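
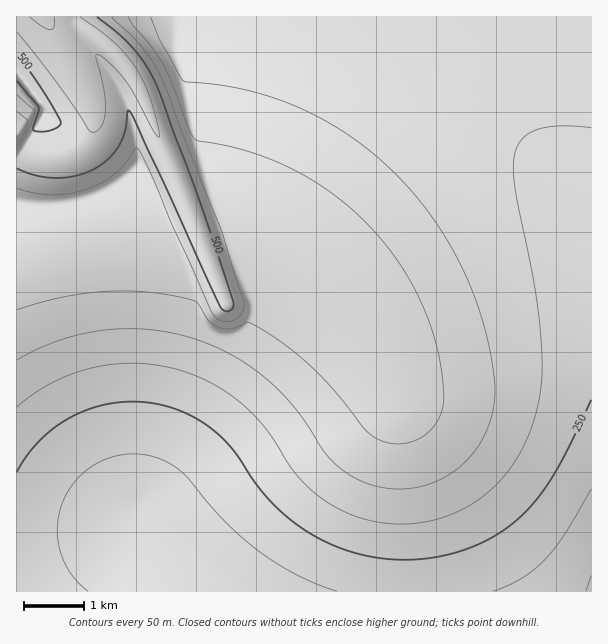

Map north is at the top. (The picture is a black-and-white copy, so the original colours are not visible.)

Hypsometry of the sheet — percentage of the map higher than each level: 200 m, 92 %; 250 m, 81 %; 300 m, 68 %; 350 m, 42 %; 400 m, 27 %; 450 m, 9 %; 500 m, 7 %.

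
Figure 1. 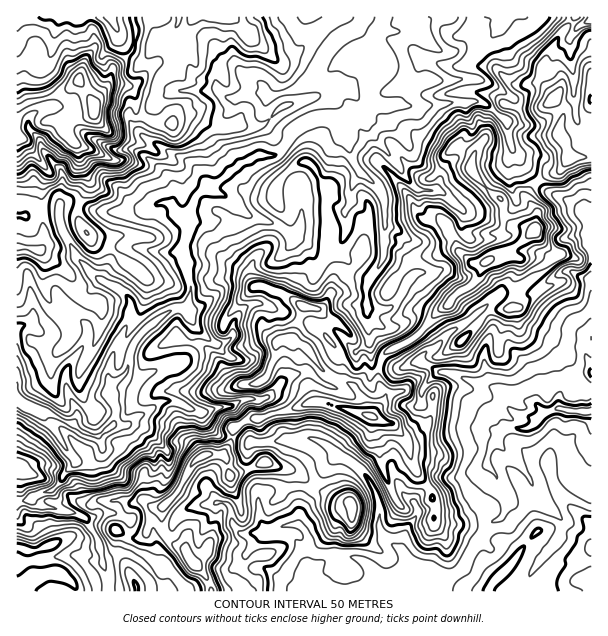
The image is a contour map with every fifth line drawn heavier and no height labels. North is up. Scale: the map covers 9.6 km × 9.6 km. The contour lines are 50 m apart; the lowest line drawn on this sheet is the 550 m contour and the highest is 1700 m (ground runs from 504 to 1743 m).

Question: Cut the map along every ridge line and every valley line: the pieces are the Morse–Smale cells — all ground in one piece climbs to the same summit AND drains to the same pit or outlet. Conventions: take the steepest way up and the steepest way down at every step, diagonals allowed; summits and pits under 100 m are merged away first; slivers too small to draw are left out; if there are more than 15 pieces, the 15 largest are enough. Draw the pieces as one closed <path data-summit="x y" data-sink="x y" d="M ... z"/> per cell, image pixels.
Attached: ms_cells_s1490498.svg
<path data-summit="95 110" data-sink="17 401" d="M383 16l-249 0 2 20-3 14-19 18-6 18-13 17-17-23-6 6-16 10-26 6-14 6 0 291 7 5 23 10 2 6 13 21 16 21 12 0 7-4 6-5 0-10-4-6 16-12 2-11-1-9-7-10 0-5 5-8 13-8 2-6 2-15 8-15 30-26 6-4 12 2 2-4 4-18-10-42 5-9 0-18 7-21 15-12 13-6 17-16 18-8 21-2 11-14 1-6 21-14 30 0 9-8 15 2 5-9 2-18 18-18 0-9-14-21 0-6 8-13z"/><path data-summit="534 231" data-sink="17 401" d="M477 79l-49 1-12 5-20 19-25 0-6 10-15-2-9 8-30 0-21 14-1 6-11 14-21 2-18 8-21 18-10 4 4 6 7 1 17 11 10 10 27 9 11 6 9 9 10 3 15 15 8 0 12-9 12 19 20 13-3 6 3 69 2 6 6 6 2-1 2-8 7-7 27-13 25-29 5-1 15-17 7-2 10-10 7-16 25-12 25-20 1-18-7-9-1-9 10-12-26-32-4-15-2-15 6-9 2-12-16-11z"/><path data-summit="371 416" data-sink="17 401" d="M209 188l-8 4-7 6-6 15 0 18-6 15 10 42-5 23 7 15-6 27-8 9-18 5-22 11-15-4-12 8-5 8 0 5 4 4 4 11-2 13 2 3 10 0 11-10 25-14 14 0 24 10 5 10 13 12 12 4 2-1 2-9 14-8 15-2 9-4 12-2 30-10 13 1 45 13 10-12 3-11-7-15 1-12-7-6-2-6 0-33-3-6 0-30 3-6-14-8-18-24-12 9-8 0-15-15-10-3-14-12-33-12-21-18z"/><path data-summit="534 231" data-sink="584 411" d="M539 182l-5 2-6 10 0 6 8 12-1 18-25 20-25 12-7 16-10 10-7 2-15 17-5 1-25 29-27 13-9 10 1 6 12 2 8 0 18-7 21 11-18 17-1 13 7 6 24 1 21 5 12 6 13 13 12-6 17 1 6-2 10-12 12-5 27 3 10-2 0-189-8-11-21-12-14-5z"/><path data-summit="534 231" data-sink="584 411" d="M309 438l-24 1-10 3-24 0-4 7 1 18 11 27 1 27 5 9 3 1-21 21 0 9 5 5 14 2 19 15 17 9 136 0 4-11 13-7 9-10 10-18 7-7 7-14 16-10 4-12-2-8 10-2 16-10-9-15-26-28-7 9-4 17-22 10-23 2-13 9-13 13 3 13-12 17-4 21 6 12 6 7 17 4-20 0-16 8-9 1-5-1-16-20-9-4-21 0-26 12-2-6 1-27-10-13 3-18 25-39 12-12-11-10z"/><path data-summit="591 578" data-sink="584 411" d="M564 409l-9 0-12 5-10 12-6 2-17-1-11 7 0 10 24 24 9 15-16 10-10 2 2 8-4 12-16 10-7 14-7 7-10 18-9 10-13 7-3 6 1 5 152-1 0-180-10 1z"/><path data-summit="371 416" data-sink="584 411" d="M419 361l-18 7-22-2-1 12 7 15 0 5-13 18-45-13-13-1-30 10-12 2-9 4-15 2-14 8-2 9 14 5 29 0 10-3 24-1 18 7 8 7 24 16 9 11 11 24 1 28 7 10 14 9 5-20 12-17-3-7 0-6 3-5 23-17 23-2 22-10 4-17 9-14-14-15-12-6-48-8-4-4 1-13 13-15 5-2z"/><path data-summit="203 456" data-sink="17 401" d="M176 402l-14 0-25 14-11 10-12-2-4 3-12 10 4 6 0 10-6 5-7 4-14 0-22 28-20 6-1 2 10 8 32 6 12 6 4 0 12-6 12 0 14 6 2 3 0 9-10 22 9 2 9 5 8 7 4 0 7-8 1-16 8-6-4-8 1-22 13-12 14-27 10-10 7-3 15 0 10-16-14-4-13-12-5-10z"/><path data-summit="591 99" data-sink="17 401" d="M560 16l-54 0-13 20-14 14-18-1-6 3-12 0-11-6-15-14-39-2-2 9 14 21 0 9-18 18-2 17 13 2 13-2 20-19 12-5 55 0 31 19 0 8-8 15 6 28 8 11 17 20 12-7 6 0 7-6 6-9-3-15-6-9 5-24-20-28-3-12 12-26 18-22z"/><path data-summit="95 110" data-sink="111 17" d="M132 16l-115 0-1 91 4 1 10-6 26-6 12-6 10-10 17 23 13-17 6-18 19-18 3-21z"/><path data-summit="351 504" data-sink="584 411" d="M341 456l-3 0-12 11-25 39-3 18 10 13 0 32 3 1 24-12 21 0 9 4 13 16 8 5 9-1 16-8 20 0-17-4-6-7-4-9-18-14-7-13 0-24-6-17-14-18z"/><path data-summit="36 578" data-sink="17 401" d="M32 498l-16 5 0 88 92 1 1-13-6-13-5-26-12-21-12-7-32-6z"/><path data-summit="192 563" data-sink="584 411" d="M222 502l-25 3-14 6-8 8-3 11-6 6 8 8 12 5 4 11 15 15 6 12 0 4 89 1-34-24-14-2-5-5 0-9 18-19-26-1-7-10-3-16z"/><path data-summit="203 456" data-sink="584 411" d="M234 438l-4 2-1 6-7 8-19 2-13 11-14 27-13 12-1 22 3 7 7-5 3-11 8-8 14-6 12 0 9-3 11 4 3 16 7 10 22 2 7-3-3-1-5-9-1-27-12-33 0-12 3-6z"/><path data-summit="591 99" data-sink="591 20" d="M591 20l-12 6-7-4-19 23-12 26 3 12 20 28-5 24 6 9 4 14 23-2z"/>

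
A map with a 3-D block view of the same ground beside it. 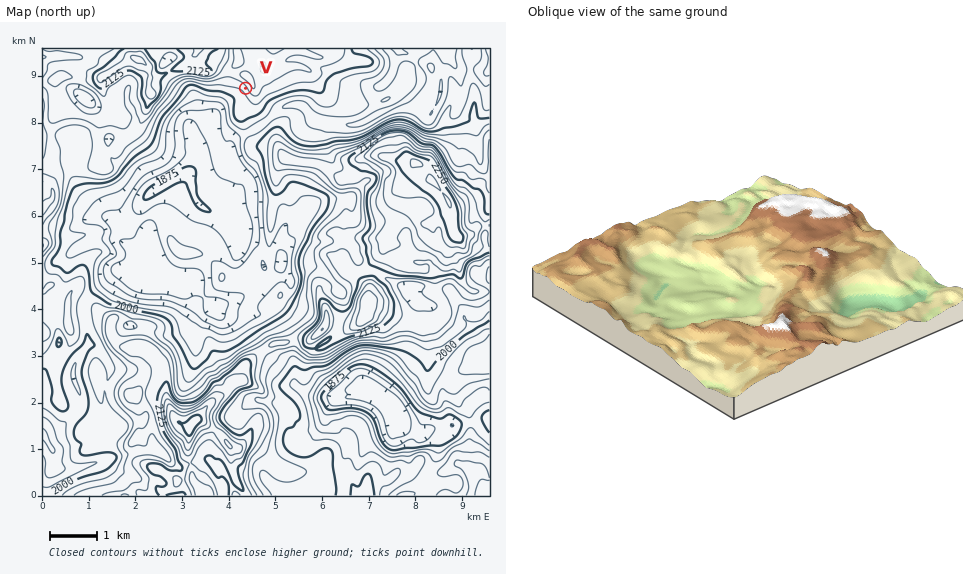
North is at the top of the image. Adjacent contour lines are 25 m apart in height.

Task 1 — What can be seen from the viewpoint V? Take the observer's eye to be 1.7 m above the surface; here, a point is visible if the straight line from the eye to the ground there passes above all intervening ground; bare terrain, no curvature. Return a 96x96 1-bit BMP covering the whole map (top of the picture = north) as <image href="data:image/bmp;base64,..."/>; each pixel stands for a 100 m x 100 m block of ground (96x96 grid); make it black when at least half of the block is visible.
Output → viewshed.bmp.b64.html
<image width="96" height="96" href="data:image/bmp;base64,Qk2+BAAAAAAAAD4AAAAoAAAAYAAAAGAAAAABAAEAAAAAAIAEAAATCwAAEwsAAAIAAAAAAAAA////AAAAAAAAAAAAAAAAAAAAAAAAAAAAAAAAAAAAAAAAAAAAAAAAAAAAAAAAAAAAAAAAAAAAAAAAAAAAAAAAAAAAAAAAAAAAAAAAAAAAAAAAAAAAAAAAAAAAAAAAAAAAAAAAAAAAAAAAAAAAAAAAAAAAAAAAAAAAAAAAAAAAAAAAAAAAAAAAAAAAAAAAAAAAAQAAAAAAAAAAAAAAAQAAAAAAAAAAAAAAAAAAAAAAAAAAAAAAAAAAAAAAAAAAAAADAAAAAAAAAAAAAAAP4AAAAAAAAAAAAAAP4AAAAAAAAAAAAAAf4AAAAAAAAAAAAAAf8AAAAAAAAAAAAAA/+AAAAAAAAAAAAAB//gAAAAAAAAAAAAB//wAAAAAAAAAAAAB//wAAAAAAAAAAAAB///AAAAAAAAAAAAB///gAAAAAAAAAAAB//+AAAAAAAAAAAAB//+AAAAAAAAAAAAB///gAAAAAAAAAAAD///wAAAAAAAAAAAD///4AAAAAAAAAAAH///8AAAAAAAAAAP/////AAAAAAAAAAf//////wAAAAAABAf//////4AAAAACDAfx/////8IAAAACHA4H/+f//+OAAAAAHA4//8H//+PAAAAAHA///4H//+fgAAAAHD///4Dw///wAAAAHH///4D8P/xgAAAAHP///4B+PfhgAAAAH///74A/v/AwAAAAD//4AAAf/8A4AAAAf//gAAAf58AYAAAB///gAAP/g+AIAAAD///gAA//A8AAAAAD///wAD/+AQAAAAAD///wAD/8AAAAAAAD/+DwAD/8AAAAAAAD/8HwAH/8AAAAAAAD///wB//8AAAEAAAD///wH//8AAAMAAAD///wP//8AAAMAAAD//9wf/+cAAAAAAAD///w//+EAAAAAAAD///w//+EAAAAAAAD///w//+GAAAAAAAD//3w//+GAAAAAAAD//H5/8GGAAAAAAAD/+H//4CHAAAAAAAD5+P//wAGAAAAAAADwOP//wACAAAAAAAAwDP//wACAAAAAAAAwA///wAAAAAAAAAAwAf//wAAAAAAAAABwAPz/wAAAAAAAAADwAfw/wAAAAAAAAADgAf4fwAHAAAAAAAAAA/8fwAHAAAAAAAAAB/D/wAHAAAAAAAAAD/B/wAHAAAAAAAAAAPj/wAH+AAAAAAAAAP//wAH8AAAAAAAAAP//wB/4AAAAAAAAAH//4B/wAAAAAAAAAD//8A/gAAAAAAAAAB//8AOAAAAAAAAAAA//8AAAAAAAAAAAAAf/8AAAAAAAAAAAAAP/8AAAAAAAAAAAAAP/8DAAAAAAAAAAAAP/4HgAAAAAAAAAAAH/4HgAAAAAAAAAAAH/4PgAAAAAAAAAAAH/mPAAAAAAAAAAAAH/DfgAAAAAAAAAAAH+H/gAAAAAAAAAAAH+H/AAAAAAAAAAAAH+P/AAAAAAAAAAAAG+PwAAAAAAAAAAAAEADgAAAAAAAAAAAAIABgAAAAAAAAAAAAAABgAAAAAAAAAAAAAAIgAAAAAAAAAAAAAAPgAAAAAAAAA="/>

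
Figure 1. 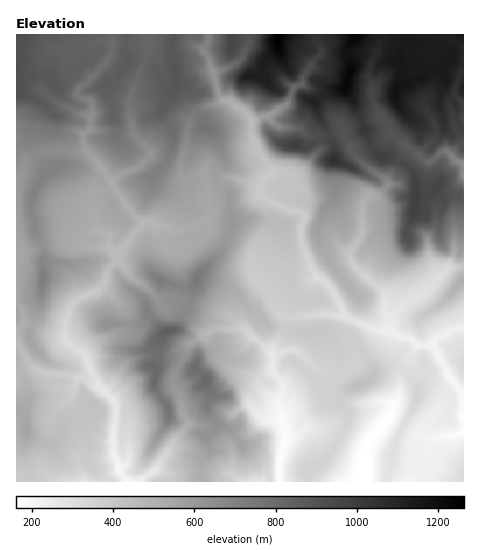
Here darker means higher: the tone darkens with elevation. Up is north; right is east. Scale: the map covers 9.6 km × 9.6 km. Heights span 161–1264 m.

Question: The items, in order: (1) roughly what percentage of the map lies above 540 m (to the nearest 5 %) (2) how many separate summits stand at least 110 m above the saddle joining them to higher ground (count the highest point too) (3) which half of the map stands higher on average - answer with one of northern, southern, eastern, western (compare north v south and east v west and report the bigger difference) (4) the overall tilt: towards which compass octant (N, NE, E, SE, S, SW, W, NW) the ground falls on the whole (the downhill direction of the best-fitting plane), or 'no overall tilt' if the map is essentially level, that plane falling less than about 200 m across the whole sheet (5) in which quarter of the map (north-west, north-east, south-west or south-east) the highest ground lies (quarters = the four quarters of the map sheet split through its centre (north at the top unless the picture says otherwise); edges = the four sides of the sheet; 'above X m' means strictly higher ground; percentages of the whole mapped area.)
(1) About 50 % of the map lies above 540 m.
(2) There are 5 summits with 110 m or more of prominence.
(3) The northern half stands higher on average than the southern half.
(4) Overall the map slopes down towards the south.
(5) The highest ground is in the north-east quarter.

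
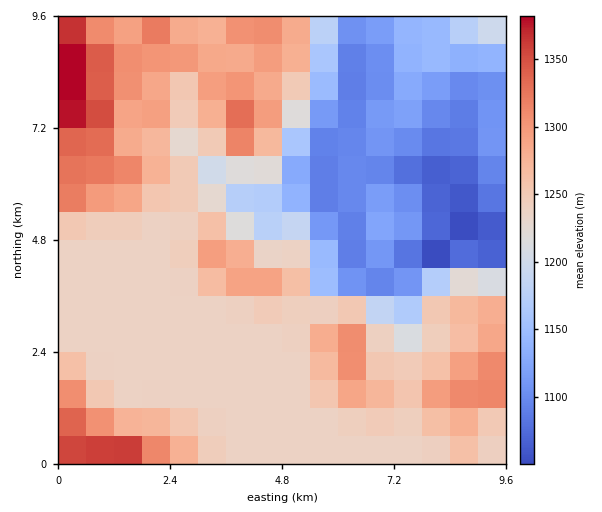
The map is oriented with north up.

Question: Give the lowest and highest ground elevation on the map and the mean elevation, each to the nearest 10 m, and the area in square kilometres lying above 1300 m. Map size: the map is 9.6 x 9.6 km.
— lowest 1040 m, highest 1390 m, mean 1220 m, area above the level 13.4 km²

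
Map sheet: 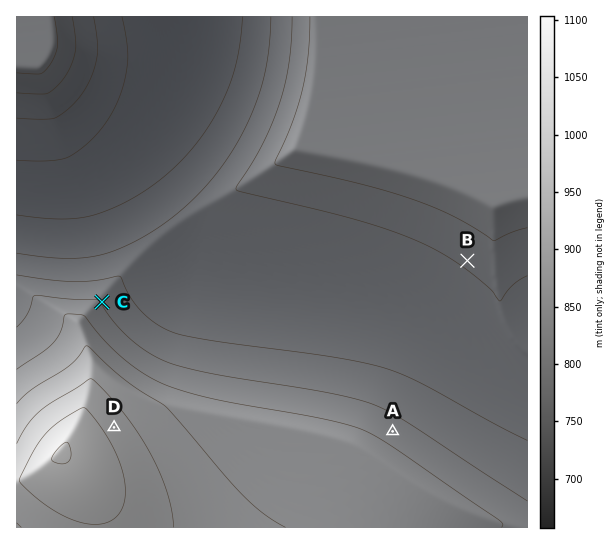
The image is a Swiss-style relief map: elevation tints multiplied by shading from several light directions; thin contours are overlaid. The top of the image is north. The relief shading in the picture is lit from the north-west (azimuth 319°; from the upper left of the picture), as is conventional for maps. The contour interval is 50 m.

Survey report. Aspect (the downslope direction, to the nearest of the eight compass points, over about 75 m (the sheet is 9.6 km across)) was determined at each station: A NE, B SW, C NE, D NE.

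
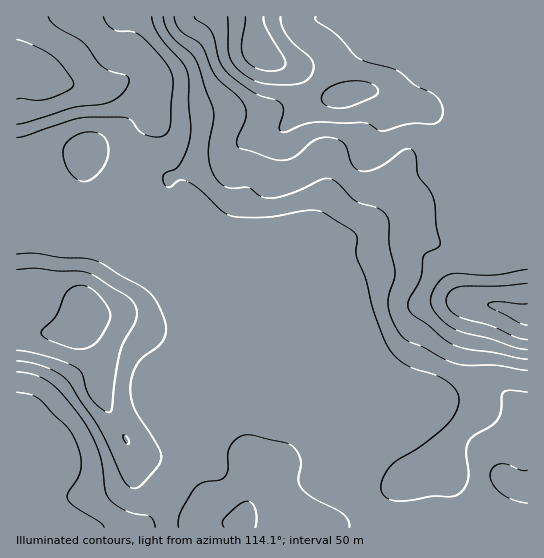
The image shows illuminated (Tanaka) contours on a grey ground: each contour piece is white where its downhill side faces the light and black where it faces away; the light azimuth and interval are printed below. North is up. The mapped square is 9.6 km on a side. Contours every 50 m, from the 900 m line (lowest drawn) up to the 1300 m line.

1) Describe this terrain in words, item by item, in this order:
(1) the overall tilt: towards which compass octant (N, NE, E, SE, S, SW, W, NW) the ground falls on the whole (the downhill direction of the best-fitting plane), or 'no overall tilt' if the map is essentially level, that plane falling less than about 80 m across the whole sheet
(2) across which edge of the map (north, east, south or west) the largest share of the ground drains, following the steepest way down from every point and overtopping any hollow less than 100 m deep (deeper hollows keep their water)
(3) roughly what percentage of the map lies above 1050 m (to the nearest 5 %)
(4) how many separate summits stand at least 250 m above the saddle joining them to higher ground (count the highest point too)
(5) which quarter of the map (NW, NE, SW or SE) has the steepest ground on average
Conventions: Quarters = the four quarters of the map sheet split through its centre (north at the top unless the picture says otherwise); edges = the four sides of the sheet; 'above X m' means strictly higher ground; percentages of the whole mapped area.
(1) On the whole the ground falls towards the south-west.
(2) Drainage is mainly to the west: more ground falls towards that edge than towards any other.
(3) Ground above 1050 m makes up about 50 % of the sheet.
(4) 1 summit rises at least 250 m above its surroundings.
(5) The steepest ground, on average, is in the north-west quarter.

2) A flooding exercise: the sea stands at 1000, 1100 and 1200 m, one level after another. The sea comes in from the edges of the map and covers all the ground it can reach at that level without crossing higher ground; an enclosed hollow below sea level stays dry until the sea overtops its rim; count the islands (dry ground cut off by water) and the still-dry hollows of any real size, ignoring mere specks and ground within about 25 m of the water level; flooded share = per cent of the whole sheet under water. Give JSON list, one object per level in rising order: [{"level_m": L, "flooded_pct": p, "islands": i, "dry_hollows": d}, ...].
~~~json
[{"level_m": 1000, "flooded_pct": 10, "islands": 0, "dry_hollows": 0}, {"level_m": 1100, "flooded_pct": 65, "islands": 0, "dry_hollows": 0}, {"level_m": 1200, "flooded_pct": 92, "islands": 0, "dry_hollows": 0}]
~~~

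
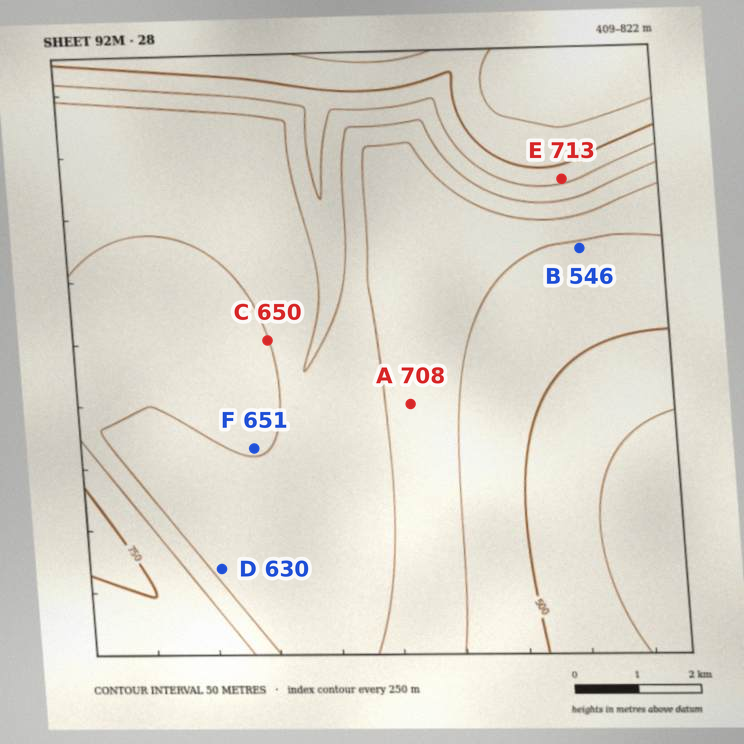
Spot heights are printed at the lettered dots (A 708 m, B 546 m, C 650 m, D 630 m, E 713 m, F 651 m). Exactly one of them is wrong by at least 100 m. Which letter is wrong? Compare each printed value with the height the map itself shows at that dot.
A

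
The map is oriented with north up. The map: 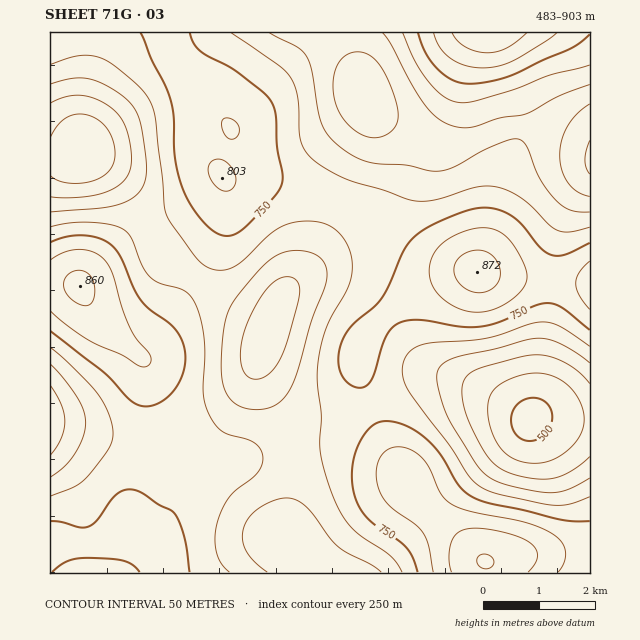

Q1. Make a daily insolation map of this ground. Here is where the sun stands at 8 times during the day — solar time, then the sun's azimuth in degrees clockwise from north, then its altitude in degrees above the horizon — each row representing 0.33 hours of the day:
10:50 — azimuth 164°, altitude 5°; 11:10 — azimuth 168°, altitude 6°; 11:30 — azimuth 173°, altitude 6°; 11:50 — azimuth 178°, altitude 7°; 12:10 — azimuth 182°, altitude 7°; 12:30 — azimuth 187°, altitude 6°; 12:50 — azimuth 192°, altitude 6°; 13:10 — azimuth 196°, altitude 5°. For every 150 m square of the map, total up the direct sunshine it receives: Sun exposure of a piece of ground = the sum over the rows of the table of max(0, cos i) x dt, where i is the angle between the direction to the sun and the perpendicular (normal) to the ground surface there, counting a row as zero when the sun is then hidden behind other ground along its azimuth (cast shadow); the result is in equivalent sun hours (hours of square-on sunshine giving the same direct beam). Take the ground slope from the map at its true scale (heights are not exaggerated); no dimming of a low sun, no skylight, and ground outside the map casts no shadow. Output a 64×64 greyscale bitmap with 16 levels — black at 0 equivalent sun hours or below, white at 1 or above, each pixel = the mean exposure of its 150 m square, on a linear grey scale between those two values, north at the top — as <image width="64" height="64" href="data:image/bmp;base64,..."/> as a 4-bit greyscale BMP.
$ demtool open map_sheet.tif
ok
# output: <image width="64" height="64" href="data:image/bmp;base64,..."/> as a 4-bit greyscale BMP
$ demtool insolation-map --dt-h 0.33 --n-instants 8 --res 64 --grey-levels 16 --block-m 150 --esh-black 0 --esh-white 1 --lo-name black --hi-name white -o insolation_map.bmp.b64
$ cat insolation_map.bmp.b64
<image width="64" height="64" href="data:image/bmp;base64,Qk12CAAAAAAAAHYAAAAoAAAAQAAAAEAAAAABAAQAAAAAAAAIAAATCwAAEwsAABAAAAAAAAAAAAAAABEREQAiIiIAMzMzAERERABVVVUAZmZmAHd3dwCIiIgAmZmZAKqqqgC7u7sAzMzMAN3d3QDu7u4A////AGZmZmZmVVREQzIhERERIjRVZ3iIh3ZlVmZmZmZ3d3ZmVmZmZmZVVEREMyIRESIzRFZniJmIdlVURERERFVVVVVVVVVVVVVERERDMyIiMzRFVniJmZh3ZUMzIiIjMzNERURERFVVVEMzRERDMzRERVVmeJmqmYdlQyEQABERESI0MzNERFVEMzNEREREVVVVVmd4mZmZh2UyEAAAAAAAASMjMzNEREQzNERVVVVmZmZmZ3iJmYh3ZDEAAAAAAAAAERIiMzREQzNERVVmZmdmZmZnd4iIh3ZUIQAAAAAAAAAAARIjMzMzNERFVWZ3d3d2ZmZ3d3d2ZUMhAAAAAAAAAAAAESIzMzM0RERVZnd3d3ZmZmZmZmZVQyEAAAAAAAAAAAABIiIjMzNEREVWd3d3ZmZmVVVVVVVDIQAAAAAAAAAAAAESIiIjMzMzRFZnd3ZmZmVVVVVVVEMhAAAAAAAAAAAAASIiIiMzMzM0RWZmZmZlVUREREREMiEAAAAAAAAAAAARIiIiIzMzMzREVVVVVVVURDM0QzMhEAAAAAAAAAAAABEiIiMzMzMzM0REREVVVVRDMzIiIREAAAAAAAAAAAABEiIjMzRERERDMzMzRERURDMyIREAAAAAAAAAAAAAABEiIzNEREREREMyIiIzREREMyIRAAAAAAAAAAAAAAAAIjMzRFVVVUREMyIREiNERERDMhAAAAAAAAAAAAAAAAEzRERFVmZlVEQzIRERIzNEREQyIQAAAAAAAAAAAAAAEkVVVVZmZmZVRDIhAAEiM0RFVEMiEAABERAAAAAAAAEjZmZmZnd3dmVEMiEAARIzRFVVVEMhERIREQAAAAAAEjV3d3d3d3d3ZVQyIRABEiNEVmZlRDIiIiIREAAAAAEkVoiIiHd3d3dmVEMiERESI0RWZmZUMyIiIjIhEQARNEVniIiIiHd3d2ZVRDIhERIjNFZmZlRDMyM0REQzRFVVZ3iZmZmId2ZmZlVEQyIREiM0VWZmVURDRFVmd3d3d3iImaqZmYh2ZVVVVUREMyIiIjNEVVVVVVVVZ4maqpmZmZqqqqqZiHVUREREREREMyIiMzRERVVmZniJq7u7u6qqq7q6qpmHZUMzMzREVVRDMiIzMzNEVWd4iaq8zMy7u6q7u7qqmHZUMiIiM0RVVUQzMiIiIzRFZ4iaq8zd3Mu7uqu7qqmHZUMiESIjRFVVVEMyIiIiI0VniJmrvMzMzLu6qqqpmHZUMiERIiM0VmZVQzIiIiIjNFZ4iZq7zMzMu6qqqpiHdlQyERESI0RWZmVEMyIhESI0VWd4maq7u7u6qpmZiHdlQzIRERIjRVZ3ZlQzIiERIjNFVneJmqqqqqqZmIh2ZlVDIhEREiNFZ3d2ZUMyIiIiM0RVZ4iZmZmZmIh3d1VVRDMiERESNFVneHd2VDMiIiMzNEVmd4iIh3d3ZmZVMzMzMiIRESI0VneIiIdmVDMzMzM0RFZmZmZmVVVUREQiIiIiIhESI0VmeIiIiIdlREREQzNERFVVREREMzMiIgAAABESIiM0Vmd4iImZiHZlVEREMzMzMzMzMzIiIREAAAAAABIjNEVWd3iIiZmYh3ZVVERDMyIhERESIiEQAAAAAAAAEjRVVmZ3d4iIiZiId2ZVREMyIRAAABERERAAAAAAAAASNFZmZ3d3d4iIiIh3ZlVEQyIRAAAAABEREAAAAAAAABI0VmZ3d3d3eIiId3dmVUQzIRAAAAAAAREQAAAAAAAAATRVZnd3d3d3h3d3dmVUQzIhAAAAAAAAEREAAAAAAAABI0Vmd3d3d3d3d2ZmVUMzIhEAAAAAAAABEQAAAAAAAAASNFZ3d2Znd3d2ZlVEMiIhEQAAAAAAAAERAAAAAAAAABI0VmdmZmZmdmZVRDMhERERAAAAAAAAEREAAAAAAAAAEjRWZmVVVVZlVUQzIhEAEREAAAAAAAEREQAAAAAAAAETRVZmVUREVVREMyIRAAABERAAAAAAESIiEAAAAAAAASRVVVVERERERDMiIRAAAAERERAAAAESIzIhARAAAAASNVVVVEREREQzMiIRAAAAAREREQAAESIzMyISEAAAACNFVVRERERERDMyIREAAAABEiIiERERIzMzMzMhAAACNFVVRERERFREQzMiEQAAABEiMzMyIiIjM0RFVDIAACNFVVREREREREREQzIhEAABEiNEREREMzM0RVZmQxACRGZlVEREREREREREMyERERIjNEVmZmVEM0RVZmZVVFVnd2ZVRERERDMzRERDIhERIzRFZniId2ZVVVZnd4iJmIiIdmVVREQzIiM0REMiIiIzRVZ4iZmYh3ZmZneImaqqqZiHZlVEQzIiIjNEMzMzM0RVZ3iZmaqZiHd3eImqqqqqmYd2VUQzIiEiIzMzMzNEVVZniJmaqrqpiIiImaqqqqmZh3ZUQyIiESIiIzNERVVVZniJmaq7u7qpmJmaqqqpmYiHZlQyIiIiIhIiM0VVZmZneImZqrvMy6qZmaqZmZmId3ZlQzIhESIRERIzRWZmZneImZmqu8zLu6qpmZmZiId2ZlVDMhEREREREiNFZnd3d4iJmaq7zMu7uqmZiIiId2ZVVEMyIREREAARI0Vnd3d3eIiJmqu7u7uqqYh3eId2ZVVURDMiERAAABEjRWd3d3d3d4iZmZmZqqqYh3d3d3ZlVVREMyIREAAAEjRVZ3eId3ZmZ3iIiIiJmYd3"/>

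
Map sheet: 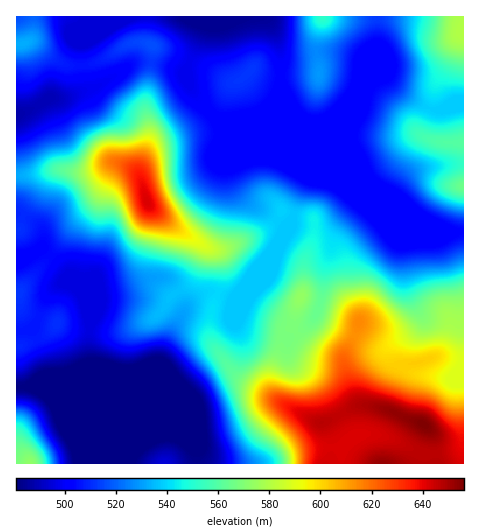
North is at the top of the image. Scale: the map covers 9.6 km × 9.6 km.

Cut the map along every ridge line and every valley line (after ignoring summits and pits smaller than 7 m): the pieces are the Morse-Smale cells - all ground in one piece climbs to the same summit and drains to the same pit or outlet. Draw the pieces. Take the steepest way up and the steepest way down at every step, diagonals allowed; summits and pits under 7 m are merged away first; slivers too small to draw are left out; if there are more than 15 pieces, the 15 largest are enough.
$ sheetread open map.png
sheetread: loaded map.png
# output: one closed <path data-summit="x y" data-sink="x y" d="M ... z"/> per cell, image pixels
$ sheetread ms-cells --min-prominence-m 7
<path data-summit="423 424" data-sink="17 386" d="M283 211l-7 9 8 6 3-1-7 14-48 59-14-6-10-1-12 6-13 15-2-12-12-19-5-4-10 0-31 12-22 3-11 27-2 25 3 18-27 13-30 11 22 1 7 2 108 45 12 7 14 11 0 12 266 0 1-103-30-4-10 4-18 3-4 2-4 6-10 28 0 9-28-5-8-12-9-31-8-5-26-10-11-10-4-8 2-20 7-16 1-29 10-26 1-16z"/><path data-summit="423 424" data-sink="197 17" d="M221 123l2 13-3 10 8 18 5 18 8 13 7 7 28 17 7-8 32 10-1 16-10 26-1 29-7 16-2 20 4 8 11 10 26 10 8 5 9 31 8 12 28 5 0-9 10-28 4-6 4-2 18-3 10-4 30 3-1-128-16-1-195-81-9-4z"/><path data-summit="147 202" data-sink="17 386" d="M113 162l-23 9-40-1-10 4-24 2 0 38 12 4 14 11 2 9-2 11 22 18 8 18 10 9 5 10 3 14 11-26 22-3 31-12 10 0 5 4 14 24 0 7 13-15 12-6 10 1 14 6 40-47 14-23-9-8-13 11-34 16-8 2-13-1-29-17-28-23-5-7-9-27-12-9z"/><path data-summit="147 202" data-sink="197 17" d="M155 63l-4 0-5 36 3 40-9 28 0 9 9 30 31 25 34 18 16-2 41-21 5-6-28-18-13-15-7-23-8-18 3-10-2-10-28-34-4-9-1-14-8 2z"/><path data-summit="463 143" data-sink="197 17" d="M388 77l-11 1-21 9-9 12-17 17-10 5-12 0-11-5-58 0-20 4 173 73 4 0 7-12 15-11 13-4 32-2 1-20-26-2-15-6-2-7 8-20-26-16z"/><path data-summit="147 202" data-sink="17 115" d="M147 62l-15 2-38 24-27 10-18 0-22 14-10 2-1 61 17 0 17-5 32 2 13-2 18-8 20 7 6 7 1-9 9-28-3-40 5-36z"/><path data-summit="322 17" data-sink="197 17" d="M377 16l-112 0 10 16 5 14 1 42-7 11-11 11-15 6 49 0 11 5 12 0 10-5 17-17 19-26 12-28z"/><path data-summit="19 293" data-sink="17 386" d="M41 248l-25 12 1 127 28-3 46-22-3-18 3-21-4-19-5-10-10-9-8-18z"/><path data-summit="251 70" data-sink="197 17" d="M264 16l-64 1 4 12-16 37 1 17 13 21 15 16 31-4 11-3 15-14 7-11-1-42-10-24z"/><path data-summit="165 463" data-sink="17 386" d="M56 387l-21 1 14 9 17 26 11 25 3 16 117-1 0-11-17-14z"/><path data-summit="463 33" data-sink="197 17" d="M463 16l-85 0 0 29-13 30-9 12 21-9 11-1 15 16 27 15 6-25 12-19 9-23 7-7z"/><path data-summit="463 186" data-sink="197 17" d="M222 122l-2 1 23 23 9 4 195 81 17 0-1-67-32 2-13 4-15 11-7 12-4 0z"/><path data-summit="423 424" data-sink="197 17" d="M200 16l-115 0-4 8 0 40 15-1 34-20 13-1 8 2 3 4-2 15 33 8 19-42z"/><path data-summit="31 463" data-sink="17 386" d="M31 386l-15 2 0 75 62 1-1-16-11-25-17-26z"/><path data-summit="22 43" data-sink="17 115" d="M33 42l-17 3 1 69 10-2 22-14 18 0 15-10-1-23-6 1-12-2z"/>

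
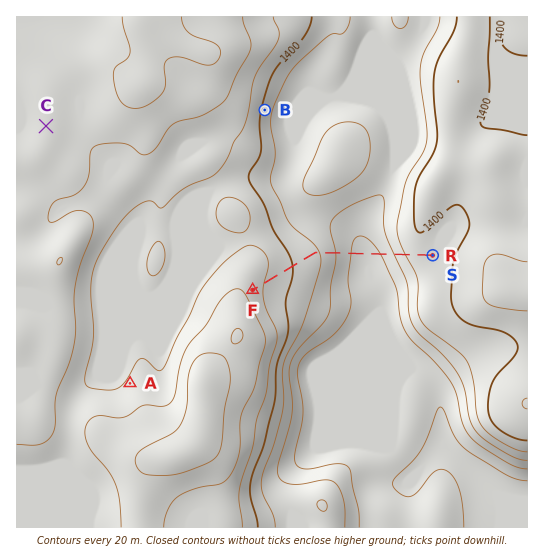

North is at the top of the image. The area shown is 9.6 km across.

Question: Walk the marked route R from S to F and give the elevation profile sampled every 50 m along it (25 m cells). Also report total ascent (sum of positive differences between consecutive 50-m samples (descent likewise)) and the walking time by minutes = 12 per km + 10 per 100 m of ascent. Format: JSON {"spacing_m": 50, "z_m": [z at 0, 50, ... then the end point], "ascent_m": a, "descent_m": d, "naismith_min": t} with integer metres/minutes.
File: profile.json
{"spacing_m": 50, "z_m": [1395, 1395, 1395, 1395, 1394, 1394, 1392, 1390, 1388, 1385, 1381, 1377, 1372, 1367, 1362, 1357, 1353, 1349, 1345, 1342, 1339, 1337, 1335, 1334, 1333, 1333, 1333, 1334, 1335, 1336, 1338, 1341, 1344, 1347, 1351, 1355, 1359, 1362, 1366, 1370, 1373, 1376, 1379, 1381, 1383, 1385, 1387, 1389, 1391, 1392, 1394, 1395, 1397, 1399, 1400, 1402, 1403, 1405, 1407, 1408, 1410, 1411, 1413, 1414, 1416, 1417, 1419, 1421, 1423, 1426, 1428, 1431, 1432], "ascent_m": 99, "descent_m": 62, "naismith_min": 53}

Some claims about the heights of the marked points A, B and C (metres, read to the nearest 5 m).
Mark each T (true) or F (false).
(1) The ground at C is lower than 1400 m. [F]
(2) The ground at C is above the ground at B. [T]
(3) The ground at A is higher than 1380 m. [T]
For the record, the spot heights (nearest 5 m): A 1425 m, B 1395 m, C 1450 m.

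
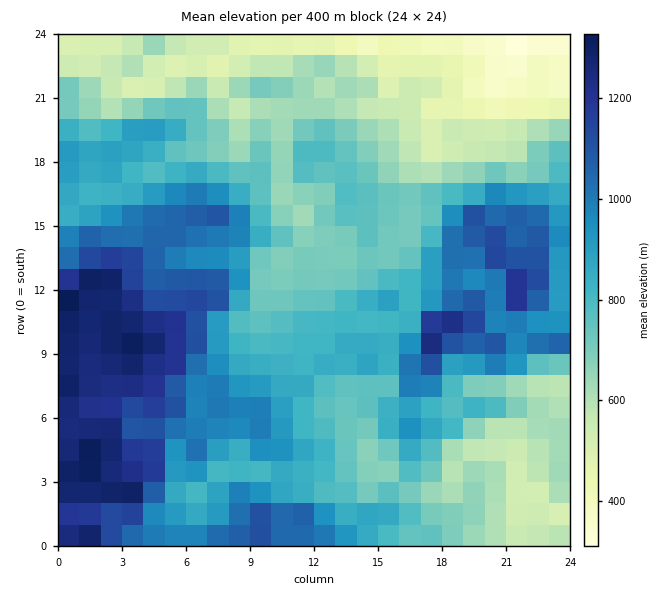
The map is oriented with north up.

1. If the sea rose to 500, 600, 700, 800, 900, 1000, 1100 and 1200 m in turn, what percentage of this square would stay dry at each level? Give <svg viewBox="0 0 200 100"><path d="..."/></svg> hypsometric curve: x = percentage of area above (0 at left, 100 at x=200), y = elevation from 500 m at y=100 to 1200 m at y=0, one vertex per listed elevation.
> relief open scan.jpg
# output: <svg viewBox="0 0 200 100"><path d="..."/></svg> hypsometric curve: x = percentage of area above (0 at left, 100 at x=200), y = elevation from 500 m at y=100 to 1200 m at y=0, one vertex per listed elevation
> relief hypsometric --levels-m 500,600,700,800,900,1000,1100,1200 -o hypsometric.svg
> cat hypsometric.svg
<svg viewBox="0 0 200 100"><path d="M184 100l-21-14-26-15-34-14-31-14-22-14-20-15-11-14"/></svg>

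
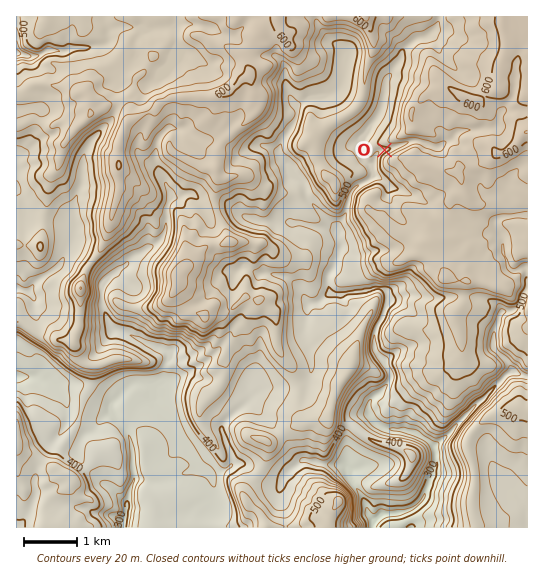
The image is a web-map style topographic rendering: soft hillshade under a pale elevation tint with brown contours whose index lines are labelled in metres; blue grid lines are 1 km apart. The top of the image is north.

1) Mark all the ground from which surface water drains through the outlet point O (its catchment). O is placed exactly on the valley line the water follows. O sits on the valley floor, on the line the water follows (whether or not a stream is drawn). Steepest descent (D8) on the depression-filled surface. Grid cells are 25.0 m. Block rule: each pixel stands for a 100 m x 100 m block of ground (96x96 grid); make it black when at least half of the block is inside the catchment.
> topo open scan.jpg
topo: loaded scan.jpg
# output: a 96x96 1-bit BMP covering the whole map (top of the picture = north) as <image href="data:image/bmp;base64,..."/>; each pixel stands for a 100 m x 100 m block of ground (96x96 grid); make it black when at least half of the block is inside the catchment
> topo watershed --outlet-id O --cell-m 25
<image width="96" height="96" href="data:image/bmp;base64,Qk2+BAAAAAAAAD4AAAAoAAAAYAAAAGAAAAABAAEAAAAAAIAEAAATCwAAEwsAAAIAAAAAAAAA////AAAAAAAAAAAAAAAAAAAAAAAAAAAAAAAAAAAAAAAAAAAAAAAAAAAAAAAAAAAAAAAAAAAAAAAAAAAAAAAAAAAAAAAAAAAAAAAAAAAAAAAAAAAAAAAAAAAAAAAAAAAAAAAAAAAAAAAAAAAAAAAAAAAAAAAAAAAAAAAAAAAAAAAAAAAAAAAAAAAAAAAAAAAAAAAAAAAAAAAAAAAAAAAAAAAAAAAAAAAAAAAAAAAAAAAAAAAAAAAAAAAAAAAAAAAAAAAAAAAAAAAAAAAAAAAAAAAAAAAAAAAAAAAAAAAAAAAAAAAAAAAAAAAAAAAAAAAAAAAAAAAAAAAAAAAAAAAAAAAAAAAAAAAAAAAAAAAAAAAAAAAAAAAAAAAAAAAAAAAAAAAAAAAAAAAAAAAAAAAAAAAAAAAAAAAAAAAAAAAAAAAAAAAAAAAAAAAAAAAAAAAAAAAAAAAAAAAAAAAAAAAAAAAAAAAAAAAAAAAAAAAAAAAAAAAAAAAAAAAAAAAAAAAAAAAAAAAAAAAAAAAAAAAAAAAAAAAAAAAAAAAAAAAAAAAAAAAAAAAAAAAAAAAAAAAAAAAAAAAAAAAAAAAAAAAAAAAAAAAAAAAAAAAAAAAAAAAAAAAAAAAAAAAAAAAAAAAAAAAAAAAAAAAAAAAAAAAAAAAAAAAAAAAAAAAAAAAAAAAAAAAAAAAAAAAAAAAAAAAAAAAAAAAAAAAAAAAAAAAAAAAAAAAAAAAAAAAAAAAAAAAAAAAAAAAAAAAAAAAAAAAAAAAAAAAAAAAAAAAAAAAAAAAAAAAAAAAAAAAAAAAAAAAAAAAAAAAAAAAAAAAAAAAAAAAAAAAAAAAAAAAAAAAAAAAAAAAAAAAAAAAAAAAAAAAAAAAAAAAAAAAAAAAAAAAAAAAAAAAAAAAAAAAAAAAAAAAAAAAAAAAAAAAAAAAAAAAAAAAAAAAAAAAAAAAAAAAAAAAAAAAAAAAAAAAAAAAAAAAAAAAAAAAAAAAAAAAAAAAAAAAAAAAAAAAAAAAAAAAAAAAAAAAAAAAAAAAAAAAAAAAAAAAAAAAAAAAAAAAAAAAAAAAAAAAAAAAAAAAAAAAAAAAAAAAD4AAAAAAAAAAAAAAP/wAAAAAAAAAAAAP//4AAAAAAAAAAAAf///AAAAAAAAAAAAf///gAAAAAAAAAAAP///wAAAAAAAAAAAD///4AAAAAAAAAAAA///8AAAAAAAAAAAA///8AAAAAAAAAAAA///8AAAAAAAAAAAA///8AAAAAAAAAAAA///8AAAAAAAAAAAAf//8AAAAAAAAAAAAP+f8AAAAAAAAAAAAH4H8AAAAAAAAAAAAAgD8AAAAAAAAAAAAAAD8AAAAAAAAAAAAAAD8AAAAAAAAAAAAAAB8AAAAAAAAAAAAAAB8AAAAAAAAAAAAAAB8AAAAAAAAAAAAAAB8AAAAAAAAAAAAAAA8AAAAAAAAAAAAAAA8AAAAAAAAAAAAAAA8AAAAAAAAAAAAAAA8AAAAAAAAAAAAAAA8AAAAAAAAAAAAAAB8AAAAAAAAAAAAAAB8="/>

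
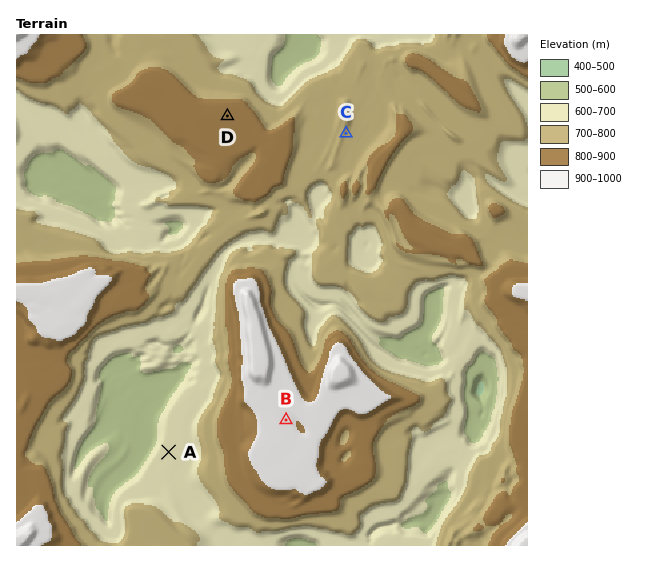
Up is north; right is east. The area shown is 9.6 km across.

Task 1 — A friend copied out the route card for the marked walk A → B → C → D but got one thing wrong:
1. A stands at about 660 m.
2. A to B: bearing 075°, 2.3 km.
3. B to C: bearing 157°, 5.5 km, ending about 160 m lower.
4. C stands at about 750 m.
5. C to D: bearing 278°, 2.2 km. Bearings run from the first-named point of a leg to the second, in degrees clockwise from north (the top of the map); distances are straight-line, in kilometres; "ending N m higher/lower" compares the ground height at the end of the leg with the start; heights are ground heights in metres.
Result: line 3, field bearing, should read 12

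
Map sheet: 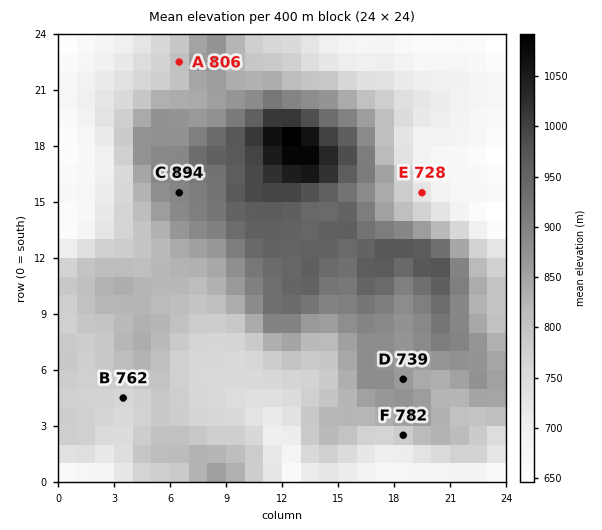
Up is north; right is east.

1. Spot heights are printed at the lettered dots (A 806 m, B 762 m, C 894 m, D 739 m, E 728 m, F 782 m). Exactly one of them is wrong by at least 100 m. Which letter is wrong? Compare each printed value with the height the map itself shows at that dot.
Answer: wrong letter D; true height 864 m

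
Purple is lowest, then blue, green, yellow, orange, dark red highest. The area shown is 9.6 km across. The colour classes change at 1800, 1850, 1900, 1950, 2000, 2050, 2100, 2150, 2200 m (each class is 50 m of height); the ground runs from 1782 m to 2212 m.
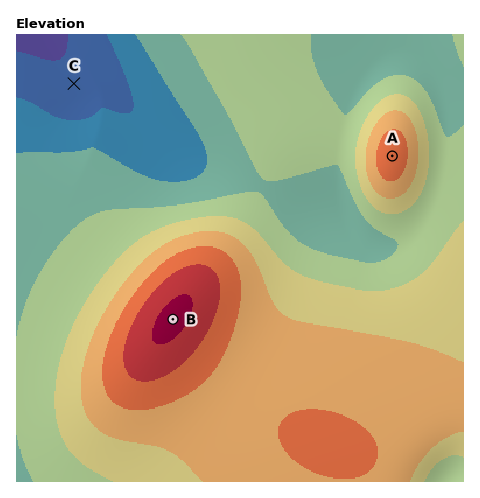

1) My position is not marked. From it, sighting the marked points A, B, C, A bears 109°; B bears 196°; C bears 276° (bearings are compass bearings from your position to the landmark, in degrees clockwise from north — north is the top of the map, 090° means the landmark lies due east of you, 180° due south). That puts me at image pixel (235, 101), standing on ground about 1960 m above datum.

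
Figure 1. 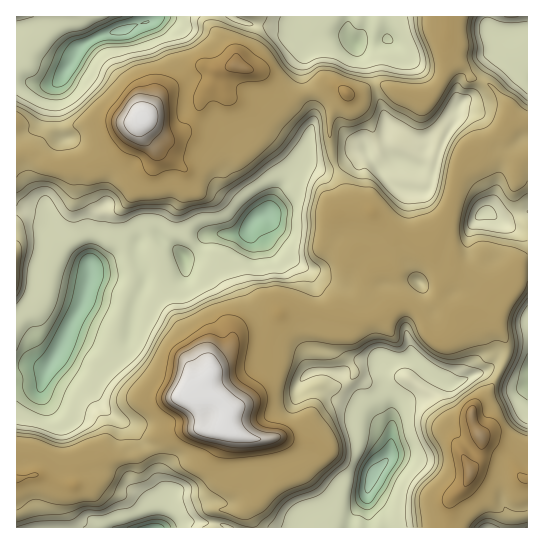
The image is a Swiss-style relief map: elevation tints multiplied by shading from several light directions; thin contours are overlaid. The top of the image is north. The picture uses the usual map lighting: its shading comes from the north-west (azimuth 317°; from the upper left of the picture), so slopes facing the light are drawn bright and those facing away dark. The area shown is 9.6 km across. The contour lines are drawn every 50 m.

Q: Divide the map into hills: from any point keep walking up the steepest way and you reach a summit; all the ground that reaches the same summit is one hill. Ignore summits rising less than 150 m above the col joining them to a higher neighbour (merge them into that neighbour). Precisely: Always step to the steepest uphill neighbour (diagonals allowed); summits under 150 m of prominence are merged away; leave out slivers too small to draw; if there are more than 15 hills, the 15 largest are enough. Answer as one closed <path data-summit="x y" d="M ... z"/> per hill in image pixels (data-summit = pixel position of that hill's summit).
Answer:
<path data-summit="225 426" d="M527 16l-294 0 6 5 15 4 39 2 5 2 12 15 16-8 20 0 5 4 18 22 7 29 11 31-2 13 3 15 4 8 5 3-16 8-16-20-10 4-8 8-18 8-26-5-15 13-12 17-8 19-11 4-12 15-8 3-30 0-12 16-9 5-3 0-25-20-9 0-10 6-3 11 1 4-2 2-44 9-2-5-12-7-12-10-14-28-5-5-12-2-18 0 1 317 367-1-3-6-12-15-1-19 5-13 16-19 3-38 3-7 11-9 17-4 6-6 8-14 8 6 6 1 32-12 12-8 10 1 13 8 10 0z"/><path data-summit="143 118" d="M231 16l-80 0 0 3-5 4-23 8-21 4-20 10-19 32-9 7-12 1-17-5-8 0-1 130 30 3 5 5 14 28 12 10 12 7 2 5 4 0 40-9 2-2-1-4 3-11 10-6 9 0 25 20 3 0 9-5 12-16 30 0 8-3 12-15 11-4 8-19 12-17 15-13 26 5 18-8 8-8 10-4 16 20 16-8-5-3-4-8-3-15 2-13-11-31-7-29-18-22-5-4-20 0-16 8-11-14-6-3-39-2-15-4z"/><path data-summit="479 435" d="M501 364l-6 0-12 8-32 12-6-1-8-6-8 14-6 6-17 4-11 9-3 7-3 38-16 19-5 13 1 19 16 22 143-1 0-153-10-1z"/>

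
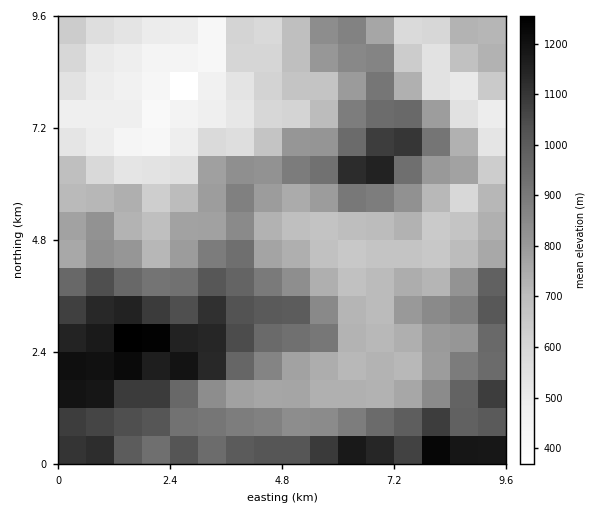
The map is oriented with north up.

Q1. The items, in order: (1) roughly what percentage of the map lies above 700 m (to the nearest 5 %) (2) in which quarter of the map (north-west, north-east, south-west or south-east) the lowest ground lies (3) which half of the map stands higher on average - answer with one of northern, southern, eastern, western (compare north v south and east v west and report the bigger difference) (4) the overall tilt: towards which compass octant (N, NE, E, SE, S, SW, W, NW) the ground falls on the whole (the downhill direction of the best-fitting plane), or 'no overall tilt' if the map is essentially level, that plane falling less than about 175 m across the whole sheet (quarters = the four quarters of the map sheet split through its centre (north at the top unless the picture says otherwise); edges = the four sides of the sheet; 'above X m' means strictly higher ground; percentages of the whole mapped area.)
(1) Ground above 700 m makes up about 70 % of the sheet.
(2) The lowest point lies in the north-west quarter of the map.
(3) The southern half stands higher on average than the northern half.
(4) The general tilt is down to the north (the land rises towards the south).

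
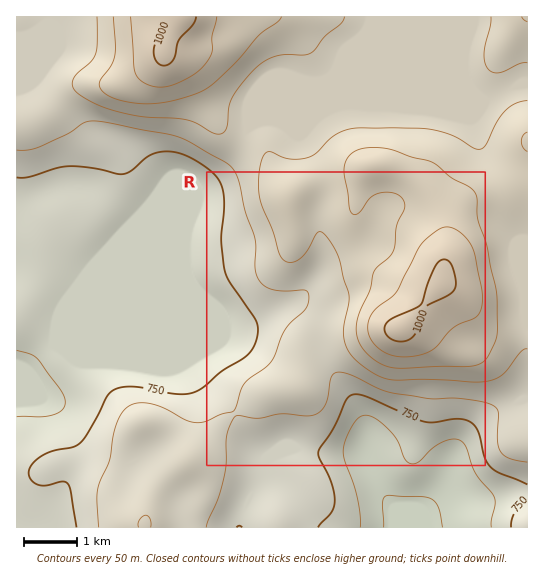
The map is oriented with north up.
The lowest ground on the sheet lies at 640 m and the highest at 1020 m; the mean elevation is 810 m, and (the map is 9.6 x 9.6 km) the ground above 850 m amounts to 26.1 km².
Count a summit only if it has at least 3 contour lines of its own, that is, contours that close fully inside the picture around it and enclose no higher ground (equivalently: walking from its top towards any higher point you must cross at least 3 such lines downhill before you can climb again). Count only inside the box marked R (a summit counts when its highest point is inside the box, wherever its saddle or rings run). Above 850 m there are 1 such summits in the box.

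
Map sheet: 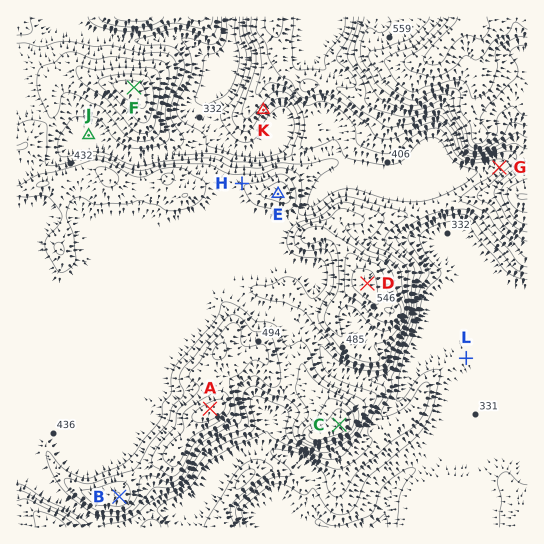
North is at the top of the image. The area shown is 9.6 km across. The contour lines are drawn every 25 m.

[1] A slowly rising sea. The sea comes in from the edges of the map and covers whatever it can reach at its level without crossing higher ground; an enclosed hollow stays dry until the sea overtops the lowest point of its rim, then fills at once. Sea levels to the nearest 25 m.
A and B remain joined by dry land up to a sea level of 475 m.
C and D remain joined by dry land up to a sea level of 450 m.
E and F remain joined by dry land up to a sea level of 425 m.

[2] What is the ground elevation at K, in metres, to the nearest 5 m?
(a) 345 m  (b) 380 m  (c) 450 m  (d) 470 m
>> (b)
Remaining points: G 425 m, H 445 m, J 385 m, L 340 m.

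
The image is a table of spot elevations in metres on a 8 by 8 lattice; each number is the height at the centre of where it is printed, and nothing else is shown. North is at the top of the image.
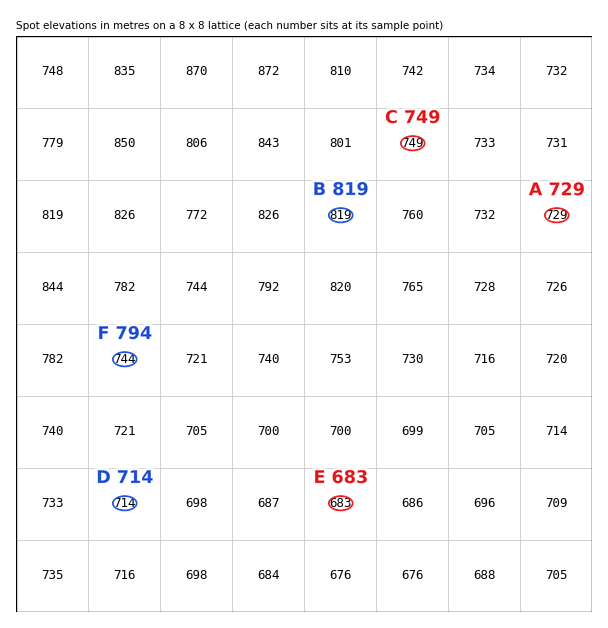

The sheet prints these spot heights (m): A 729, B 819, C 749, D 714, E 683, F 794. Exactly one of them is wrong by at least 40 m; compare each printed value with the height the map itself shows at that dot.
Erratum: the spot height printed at F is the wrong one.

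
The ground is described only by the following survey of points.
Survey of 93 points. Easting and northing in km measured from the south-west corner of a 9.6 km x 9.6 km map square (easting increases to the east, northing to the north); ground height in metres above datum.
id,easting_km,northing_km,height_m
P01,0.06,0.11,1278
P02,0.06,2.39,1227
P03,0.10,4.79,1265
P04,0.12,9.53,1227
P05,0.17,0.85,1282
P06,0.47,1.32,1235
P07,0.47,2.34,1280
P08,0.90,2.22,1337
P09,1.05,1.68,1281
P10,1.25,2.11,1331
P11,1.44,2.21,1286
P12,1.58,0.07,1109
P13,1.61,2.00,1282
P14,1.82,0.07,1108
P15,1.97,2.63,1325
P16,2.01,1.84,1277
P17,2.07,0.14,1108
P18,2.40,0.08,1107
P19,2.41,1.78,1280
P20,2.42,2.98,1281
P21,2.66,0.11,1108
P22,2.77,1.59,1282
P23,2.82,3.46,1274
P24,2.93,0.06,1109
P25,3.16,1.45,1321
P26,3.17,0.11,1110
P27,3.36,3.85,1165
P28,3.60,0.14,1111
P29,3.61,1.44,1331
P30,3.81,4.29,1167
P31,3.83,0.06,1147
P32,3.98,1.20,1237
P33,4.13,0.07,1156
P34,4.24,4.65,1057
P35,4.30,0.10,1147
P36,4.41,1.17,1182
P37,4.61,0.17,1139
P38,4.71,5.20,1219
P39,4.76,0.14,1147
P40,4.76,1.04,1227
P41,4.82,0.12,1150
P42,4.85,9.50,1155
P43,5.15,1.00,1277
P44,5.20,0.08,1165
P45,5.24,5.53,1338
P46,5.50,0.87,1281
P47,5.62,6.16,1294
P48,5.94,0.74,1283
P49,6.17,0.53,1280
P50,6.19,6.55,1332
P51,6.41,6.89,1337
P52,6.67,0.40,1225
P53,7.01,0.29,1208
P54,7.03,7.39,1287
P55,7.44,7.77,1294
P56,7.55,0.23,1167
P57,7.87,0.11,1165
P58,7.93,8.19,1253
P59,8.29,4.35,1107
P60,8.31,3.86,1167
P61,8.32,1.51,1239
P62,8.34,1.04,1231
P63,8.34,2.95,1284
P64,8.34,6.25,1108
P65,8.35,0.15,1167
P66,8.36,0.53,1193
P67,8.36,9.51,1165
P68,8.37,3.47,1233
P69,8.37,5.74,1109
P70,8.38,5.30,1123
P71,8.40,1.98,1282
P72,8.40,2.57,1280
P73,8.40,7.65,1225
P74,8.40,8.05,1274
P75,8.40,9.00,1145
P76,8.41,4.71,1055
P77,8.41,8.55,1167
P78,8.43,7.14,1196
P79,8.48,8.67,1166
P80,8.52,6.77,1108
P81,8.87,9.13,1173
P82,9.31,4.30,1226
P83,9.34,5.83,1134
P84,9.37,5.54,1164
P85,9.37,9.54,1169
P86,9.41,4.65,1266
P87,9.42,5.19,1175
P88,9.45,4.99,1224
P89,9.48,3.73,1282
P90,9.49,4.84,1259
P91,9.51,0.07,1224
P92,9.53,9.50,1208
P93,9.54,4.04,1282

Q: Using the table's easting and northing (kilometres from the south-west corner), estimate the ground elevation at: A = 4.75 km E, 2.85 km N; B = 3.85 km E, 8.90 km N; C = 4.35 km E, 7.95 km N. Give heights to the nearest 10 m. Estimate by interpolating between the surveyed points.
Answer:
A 1230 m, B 1160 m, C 1170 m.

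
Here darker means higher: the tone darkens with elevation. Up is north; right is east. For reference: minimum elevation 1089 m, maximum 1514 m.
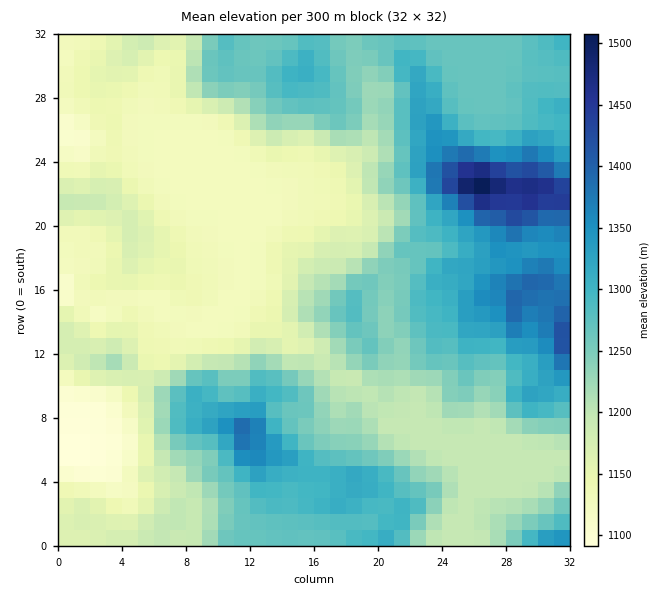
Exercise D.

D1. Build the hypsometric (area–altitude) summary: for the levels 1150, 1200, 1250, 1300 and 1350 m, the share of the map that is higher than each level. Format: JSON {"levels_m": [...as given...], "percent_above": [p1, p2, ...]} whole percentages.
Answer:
{"levels_m": [1150, 1200, 1250, 1300, 1350], "percent_above": [74, 56, 41, 18, 8]}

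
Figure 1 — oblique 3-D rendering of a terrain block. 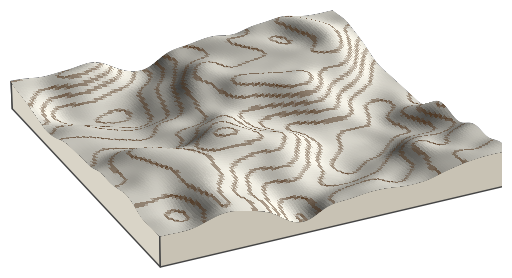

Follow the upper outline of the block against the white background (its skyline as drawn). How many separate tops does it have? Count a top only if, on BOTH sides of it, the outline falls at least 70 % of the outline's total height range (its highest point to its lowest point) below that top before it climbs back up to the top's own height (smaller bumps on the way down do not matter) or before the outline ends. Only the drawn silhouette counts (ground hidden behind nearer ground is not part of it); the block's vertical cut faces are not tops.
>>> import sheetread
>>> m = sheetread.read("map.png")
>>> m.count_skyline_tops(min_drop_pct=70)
0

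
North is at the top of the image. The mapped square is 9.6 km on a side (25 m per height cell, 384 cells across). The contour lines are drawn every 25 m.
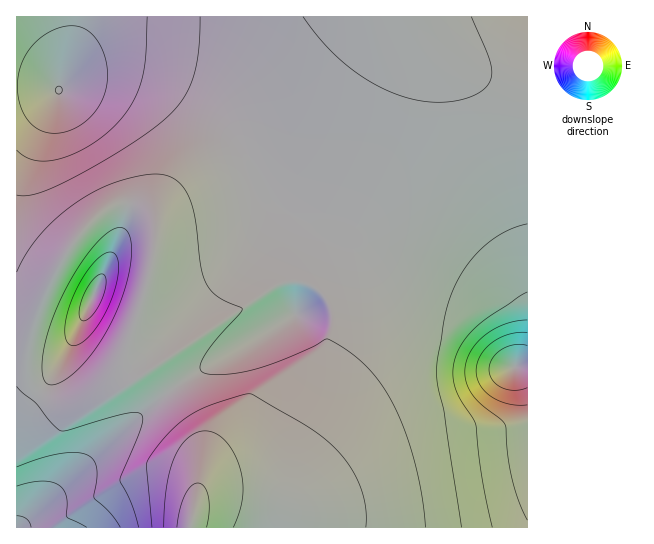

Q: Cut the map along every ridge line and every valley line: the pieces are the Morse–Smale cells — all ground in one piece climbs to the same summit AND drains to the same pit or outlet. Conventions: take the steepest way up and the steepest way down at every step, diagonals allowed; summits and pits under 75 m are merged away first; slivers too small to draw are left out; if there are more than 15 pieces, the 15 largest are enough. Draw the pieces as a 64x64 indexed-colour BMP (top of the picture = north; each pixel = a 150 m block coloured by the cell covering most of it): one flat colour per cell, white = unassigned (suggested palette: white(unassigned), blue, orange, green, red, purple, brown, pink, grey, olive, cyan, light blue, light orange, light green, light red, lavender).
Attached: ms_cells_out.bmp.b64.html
<image width="64" height="64" href="data:image/bmp;base64,Qk12CAAAAAAAAHYAAAAoAAAAQAAAAEAAAAABAAQAAAAAAAAIAAATCwAAEwsAABAAAAAAAAAA////ALR3HwAOf/8ALKAsACgn1gC9Z5QAS1aMAMJ34wB/f38AIr28AM++FwDox64AeLv/AIrfmACWmP8A1bDFADMzMzMzMzMzMzMzERERERERERERERERERERERERERERMzMzMzMzMzMzMzMREREREREREREREREREREREREREREzMzMzMzMzMzMzMxERERERERERERERERERERERERERETMzMzMzMzMzMzMzERERERERERERERERERERERERERERMzMzMzMzMzMzMzMxEREREREREREREREREREREREREREzMzMzMzMzMzMzMzERERERERERERERERERERERERERETMzMzMzMzMzMzMzMRERERERERERERERERERERERERERMzMzMzMzMzMzMzMxEREREREREREREREREREREREREREzMzMzMzMzMzMzMzERERERERERERERERERERERERERETMzMzMzMzMzMzMzMRERERERERERERERERERERERERERMzMzMzMzMzMzMzMxEREREREREREREREREREREREREREzMzMzMzMzMzMzMzERERERERERERERERERERERERERETMzMzMzMzMzMzMzERERERERERERERERERERERERERERMzMzMzMzMzMzMzMREREREREREREREREREREREREREREzMzMzMzMzMzMzMRERERERERERERERERERERERERERETMzMzMzMzMzMzMRERERERERERERERERERERERERERERMzMzMzMzMzMzMxEREREREREREREREREREREREREREREzMzMzMzMzMzMxERERERERERERERERERERERERERERETMzMzMzMzMzMxERERERERERERERERERERERERERERERMzMzMzMzMyIxEREREREREREREREREREREREREREREREzMzMzMzMzIiIRERERERERERERERERERERERERERERETMzMzMzMzMiIiERERERERERERERERERERERERERERERMzMzMzMzMyIiIiEREREREREREREREREREREREREREREzMzMzMzMzIiIiIhERERERERERERERERERERERERERETMzMzMzMzMyIiIiIhERERERERERERERERERERERERERMzMzMzMzMzIiIiIiIREREREREREREREREREREREREREiMzMzMzMzMiIiIiIiIRERERERERERERERERERERERESIjMzMzMzMyIiIiIiIiERERERERERERERERERERERERIiMzMzMzMzMiIiIiIiIiEREREREREREREREREREREREiIjMzMzMzMyIiIiIiIiIhERERERERERERERERERERESIiMzMzMzMzIiIiIiIiIiIhERIRERERERERERERERERIiIjMzMzMzMyIiIiIiIiIiIiIiEREREREREREREREREiIiMzMzMzMzIiIiIiIiIiIiIiIRERERERERERERERESIiIjMzMzMzMiIiIiIiIiIiIiIiERERERERERERERERIiIiMzMzMzMyIiIiIiIiIiIiIiIREREREREREREREREiIiIjMzMzMzIiIiIiIiIiIiIiIhERERERERERERERESIiIiIzMzMzMiIiIiIiIiIiIiIiIRERERERERERERERIiIiIiMzMzMyIiIiIiIiIiIiIiIhEREREREREREREREiIiIiIjMzMzIiIiIiIiIiIiIiIiIRERERERERERERESIiIiIiIzMzIiIiIiIiIiIiIiIiIhERERERERERERERIiIiIiIiIiIiIiIiIiIiIiIiIiIiEREREREREREREREiIiIiIiIiIiIiIiIiIiIiIiIiIiIhERERERERERERESIiIiIiIiIiIiIiIiIiIiIiIiIiIiERERERERERERERIiIiIiIiIiIiIiIiIiIiIiIiIiIiIhEREREREREREREiIiIiIiIiIiIiIiIiIiIiIiIiIiIiERERERERERERESIiIiIiIiIiIiIiIiIiIiIiIiIiIiIhERERERERERERIiIiIiIiIiIiIiIiIiIiIiIiIiIiIiEREREREREREREiIiIiIiIiIiIiIiIiIiIiIiIiIiIiIRERERERERERESIiIiIiIiIiIiIiIiIiIiIiIiIiIiIiERERERERERERIiIiIiIiIiIiIiIiIiIiIiIiIiIiIiIREREREREREREiIiIiIiIiIiIiIiIiIiIiIiIiIiIiIiERERERERERESIiIiIiIiIiIiIiIiIiIiIiIiIiIiIiIRERERERERERIiIiIiIiIiIiIiIiIiIiIiIiIiIiIiIhEREREREREREiIiIiIiIiIiIiIiIiIiIiIiIiIiIiIiIRERERERERESIiIiIiIiIiIiIiIiIiIiIiIiIiIiIiIhERERERERERIiIiIiIiIiIiIiIiIiIiIiIiIiIiIiIiEREREREREREiIiIiIiIiIiIiIiIiIiIiIiIiIiIiIiIhERERERERESIiIiIiIiIiIiIiIiIiIiIiIiIiIiIiIiERERERERERIiIiIiIiIiIiIiIiIiIiIiIiIiIiIiIiIREREREREREiIiIiIiIiIiIiIiIiIiIiIiIiIiIiIiIhERERERERESIiIiIiIiIiIiIiIiIiIiIiIiIiIiIiIiERERERERERIiIiIiIiIiIiIiIiIiIiIiIiIiIiIiIiIREREREREREiIiIiIiIiIiIiIiIiIiIiIiIiIiIiIiIhERERERERESIiIiIiIiIiIiIiIiIiIiIiIiIiIiIiIiERERERERER"/>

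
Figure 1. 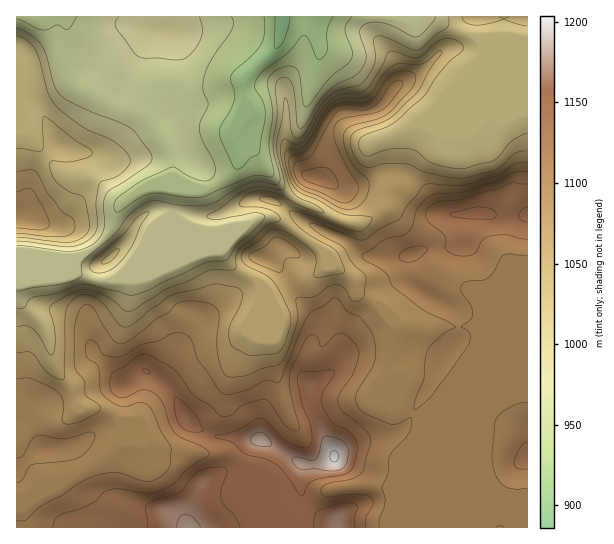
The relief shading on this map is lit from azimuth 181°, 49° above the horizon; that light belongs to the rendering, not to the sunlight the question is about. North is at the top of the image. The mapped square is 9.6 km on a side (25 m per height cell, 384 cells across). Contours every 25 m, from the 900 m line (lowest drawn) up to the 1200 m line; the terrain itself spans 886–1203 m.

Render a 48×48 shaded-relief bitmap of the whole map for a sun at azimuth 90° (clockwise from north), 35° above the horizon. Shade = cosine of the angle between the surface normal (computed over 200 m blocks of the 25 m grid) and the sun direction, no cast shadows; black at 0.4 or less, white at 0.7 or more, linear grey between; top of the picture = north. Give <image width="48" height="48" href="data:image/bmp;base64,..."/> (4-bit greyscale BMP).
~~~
<image width="48" height="48" href="data:image/bmp;base64,Qk32BAAAAAAAAHYAAAAoAAAAMAAAADAAAAABAAQAAAAAAIAEAAATCwAAEwsAABAAAAAAAAAAAAAAABEREQAiIiIAMzMzAERERABVVVUAZmZmAHd3dwCIiIgAmZmZAKqqqgC7u7sAzMzMAN3d3QDu7u4A////AId3iIiIh3d4mqqpmZmId6zcqZmZmZmZmYd3iIiIh2eJqqmZmZiId5vcqZmZmZmZmZiHd4iIh3eImqmZmZiaqIm8uZmZmZmZmZmYh3iJmYdmeamZmYibypmaqZmZmZmZmamZmIiJmYdlaKqZmYeKqqqqqZmZmZmIiJmZmZiJmYh1V4mZmHZ4ib3LqZmZmZmHeIiZmZmZmYh3d3iIiHeIZ87bqZmZmZmHZ3eJmaqpmYd3d3d2eaqWR87cqZmZmZmHZoiZmJqpmYZWd4h2i8uFWbzLqpmZmZmId4mqmHipmHVFmqh3i8pleru7qZmZmZmId4mquXeImGRHq6l3irhWm7u6mImZmZmYiImauoZnmWRZu6l3iqZHrMupmIiZmZmZmImbuGVGqnaLuqqHiZVIvMupmYiZmZmZmZmrl1RGmYirurqHeHRYq8y5mYiJmZmZmZq5ZWVWeJq7qruYd1NYmrzKmYiJmZmZmZq4RGd3Z6qqq8upiFJYiKvLqYh4mZmZmZq3M2moZpmaq8ypmFE4h4vLqIiImpmZmZqmM2q6dniJq8y6mWEnmJq7qYiIiZmZmZqVNHq6hmeJms25mXIWiZq7qYiIiZmZmal1RYvLhmeIibzKmYQliaqqqYiIiZmZmYdmVYvMllZnibu7mXRGeKqqmHd4mpmZmWd2VYvLl1VniZqrqGV4aLqIh3eJqpmZmYiHZYqpmGVneImap1eZd6lmd3iqqZmZmZmZh3iZmYdmZomZhWmqiIdmZ4mZmZmZmZmZl0asqZmHZohlV5qrqGVmd4mpiJmpmZmZmGRrypmZmIUSaamst0Rnd4mpiJqpmXd3irhGy5mZmZcyRorLhVeHd4iYiJqpiGd5q96Vi6mZmZmEJIuWWKp2eHeIiJmZiImru9/WWbmZiJmYVHZXq6h2Z2VniJiZiJq8u9/ZRpqYh3iZhlablmiZdlRGiImZh5rMus7rdXmpmGRWeKumM2vLl2RGh3iZmJrMqr3bqYmZmHU0aZUjRpzcmHZnh2Z4mYrMqaqry6mYialleCAFirzbqIiJmGVVeIq7mZmavLqYibuXhQAXms3JmZqqmXdkV5mpmZmqu7uYmruocgBGet/IiZqqmIh1VpmImqqqu7qYm7uYcANTWv/IiJqpmYiGZ5h4qqqqq7mJq7uYYQhgKu7KmZmZmYiId5iJu6qqqqmJq7qYchmAB8y7upmZmZmYiIiau6qZqZiJq7upchmxAomr3cqZmZmZmIisuqmZmZiZqqu5cirVAFiIvuupmZmZmYnNupiJmZmZqqu5YjvoIUdTW+3KmZmZmYrduYiJmZmZqqu4U1vaZFZBJ87rmZmZmZrdqIiJmZmZq7u5ZGrKdmZCFZzcqZmZmZvcmIiYiZmZq7qqlliqh3ZDNoibupmZmazcmIiIiIiZq7qqunaKl2VDWKdYu6mZmc3KmIiIiIiZu7qqvJZ5h2VFirhFm6mZmcupmHiIiIiau7qqvKZ5hlVXqqhleJmZiKmIiHd4iIiZq6qqvbZphmZ4mZh2VnmZiA=="/>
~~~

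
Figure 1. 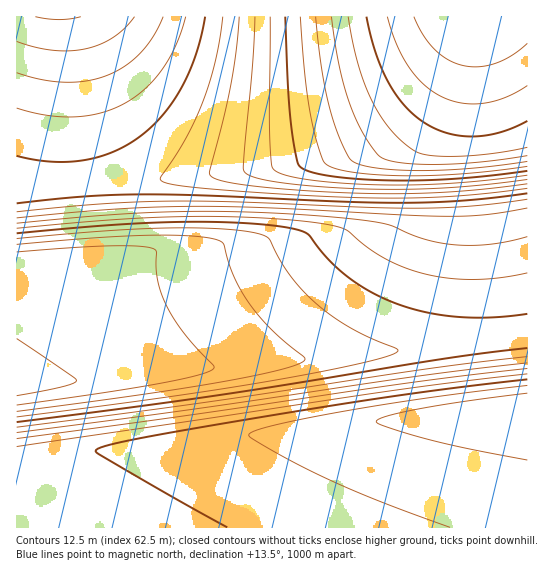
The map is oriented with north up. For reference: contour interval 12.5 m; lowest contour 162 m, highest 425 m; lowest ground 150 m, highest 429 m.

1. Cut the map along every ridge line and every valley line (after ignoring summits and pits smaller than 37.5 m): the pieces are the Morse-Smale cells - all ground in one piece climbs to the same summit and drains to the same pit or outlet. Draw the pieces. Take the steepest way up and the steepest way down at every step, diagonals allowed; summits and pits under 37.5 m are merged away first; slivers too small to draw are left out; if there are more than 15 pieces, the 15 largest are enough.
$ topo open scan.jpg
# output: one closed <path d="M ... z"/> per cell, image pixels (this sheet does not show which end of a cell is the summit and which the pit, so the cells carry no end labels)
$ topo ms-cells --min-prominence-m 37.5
<path d="M527 16l-60 0-14 29-14 22-37 40-33 24-42 20-50 13-64 9-196 19-1 193 13 0 134-14 251-22 113-12z"/><path d="M527 337l-510 48-1 142 511 1z"/><path d="M466 16l-449 0-1 175 86-6 111-12 64-9 50-13 42-20 33-24 37-40 14-22z"/>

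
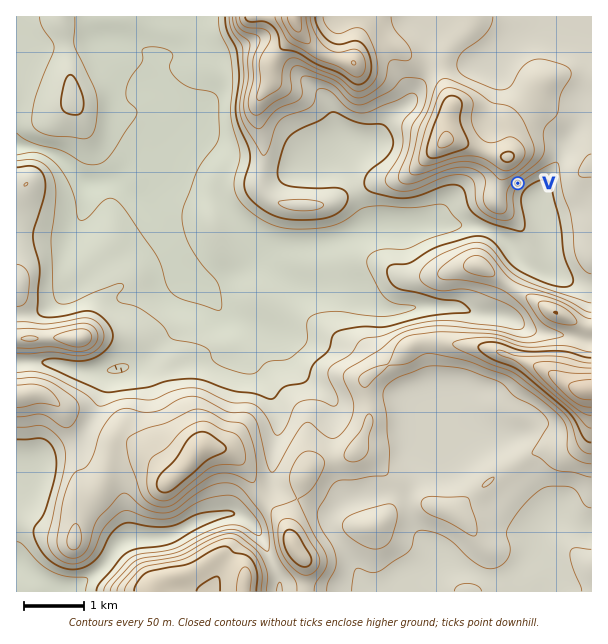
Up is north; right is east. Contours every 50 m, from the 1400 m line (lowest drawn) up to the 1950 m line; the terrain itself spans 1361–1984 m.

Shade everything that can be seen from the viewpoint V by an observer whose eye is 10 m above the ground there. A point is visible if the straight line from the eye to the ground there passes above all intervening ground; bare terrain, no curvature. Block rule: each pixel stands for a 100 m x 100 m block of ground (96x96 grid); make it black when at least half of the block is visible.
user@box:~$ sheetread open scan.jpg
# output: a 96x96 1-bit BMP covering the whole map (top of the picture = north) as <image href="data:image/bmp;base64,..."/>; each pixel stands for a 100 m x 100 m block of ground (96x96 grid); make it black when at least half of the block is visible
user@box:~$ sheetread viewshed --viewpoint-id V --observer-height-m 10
<image width="96" height="96" href="data:image/bmp;base64,Qk2+BAAAAAAAAD4AAAAoAAAAYAAAAGAAAAABAAEAAAAAAIAEAAATCwAAEwsAAAIAAAAAAAAA////AAAAAAAAAAAAAAAAAAAAAAAAAAAAAAAAAAAAAAAAAAAAAAAAAAAAAAAAAAAAAAAAAAAAAAAAAAAAAAAAAAAAAAAAAAAAAAAAAAAAAAAAAAAAAAAAAAAAAAAAAAAAAAAAAAAAAAAAAAAAAAAAAAAAAAAAAAAAAAAAAAAAAAAAAAAAAAAAAAAAAAAAAAAAAAAAAAAAAAAAAAAAAAAAAAAAAAAAAAAAAAAAAAAAAAAAAAAAAAAAAAAAAAAAAAAAAAAAAAAAAAAAAAAAAAAAAAAAAAAAAAAAAAAAAAAAAAAAAAAAAAAAAAAAAAAAAAAAAAAAAAAAAAAAAAAAAAAAAAAAAAAAAAAAAAAAAAAAAAAAAAAAAAAAAAAAAAAAAAAAAAAAAAAAAAAAAAAAAAAAAAAAAAAAAAAAAAAAAAAAAAAAAAAAAAAAAAAAAAAAAAAAAAAAAAAAAAAAAAAAAAAAAAAAAAAAAAAAAAAAAAAAAAAAAAAAAAAAAAAAAAAAAAAAAAAAAAAAAAAAAAAAAAAAAAAAAAAAAAAAAAAAAAAAAAAAAAAAAAAAAAAAAA8AAAAAAAAAAAAAAB8AAAAAAAAAAAAAAH8AAAAAAAAAAAAAAf8AAAAAAAAAAAAAD/sAAAAAAAAAAAAAP8AAAAAAAAAAAAAB/gAAAAAAAAAAAAAP8AAAAAAAAAAAAAADwAAAAAAAAAAAAAAAAAAAAAAAAAAAAAAAAAEAAAAAAAAAAAAAAAcAAAAAAAAAAAAAAD8AAAAAAAAAAAAAAP8AAAAAAAAAAAAAA/8AAAAAAAAAAAAAD/8AAAAAAAAAAAAAH/8AAAAAAAAAAAAAP/4AAAAAAAAAAAAA//4AAAAAAAAAAAAB//4AAAAAAAAAAAAH//4AAAAAAAAAAAADD/8AAAAAAAAAAAAAD/8AAAAAAAAAAAAAD/8AAAAAAAAAAAAAD/8AAAAAAAAAAAAAD/8AAAAAAAAAAAAAD/8AAAAAAAAAAAAAD/8AAAAAAAAAAAAAH/8AAAAAAAAAAAAAP/8AAAAAAAAAAAAAf/4AAAAAAAAAAAAA//wAAAAAAAAAAAAAf/wAAAAAAAAAAAAAf/wAAAAAAAAAAAAAP/wAAAAAAAAAAAAAP/wAAAAAAAAAAAAAP/4AAAAAAAAAAAAAAP4AAAAAAAAAAAAAAD4AAAAAAAAAAAAAAB4AAAAAAAAAAAAAAA4AAAAAAAAAAAAAAAYAAAAAAAAAAAAAAAMAAAAAAAAAAAAAAAEAAAAAAAAAAAAAAAAAAAAAAAAAAAAAAAAAAAAAAAAAAAAAAAAAAAAAAAAAAAAAAAAAAAAAAAAAAAAAAAAAAAAAAAAAAAAAAAAAAAAAAAAAAAAAAAAAAAAAAAAAAAAAAAAAAAAAAAAAAAAAAAAAAAAAAAAAAAAAAAAAAAAAAAAAAAAAAAAAAAAAAAAAAAAAAAAAAAAAAAAAAAAAAAAAAAAAAAAAAAAAAAAAAAAAAAAAAAAAAAAAAAAAAAAAAAAAAAAAAAAAAAAAAAAAAAAAAAAAAAAAAAAAAAA="/>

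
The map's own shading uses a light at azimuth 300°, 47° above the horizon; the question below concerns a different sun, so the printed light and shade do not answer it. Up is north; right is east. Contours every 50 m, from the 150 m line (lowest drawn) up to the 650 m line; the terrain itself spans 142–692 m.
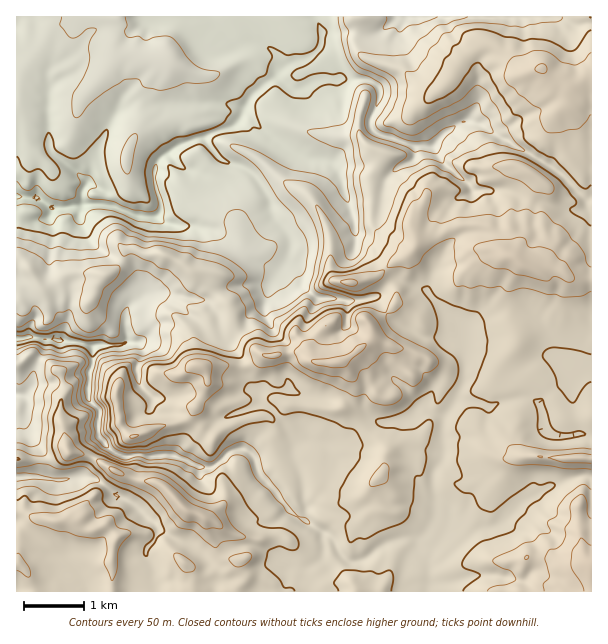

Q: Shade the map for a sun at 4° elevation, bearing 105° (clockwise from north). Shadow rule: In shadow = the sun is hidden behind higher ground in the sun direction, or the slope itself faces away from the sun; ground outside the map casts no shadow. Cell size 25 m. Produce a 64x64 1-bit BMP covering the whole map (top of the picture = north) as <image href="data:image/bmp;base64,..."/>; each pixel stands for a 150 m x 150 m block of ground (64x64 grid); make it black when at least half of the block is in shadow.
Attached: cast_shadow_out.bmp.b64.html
<image width="64" height="64" href="data:image/bmp;base64,Qk0+AgAAAAAAAD4AAAAoAAAAQAAAAEAAAAABAAEAAAAAAAACAAATCwAAEwsAAAIAAAAAAAAA////AAAAAACA4eIAGAD//4Hh4AB4A///AeHgADAD//8B48YAAwD//gPnjIAIAf/+AeOcABgD//4AIbgAMAf//oCD2ADAB//+/EfgAcAH//z+P8ACwAP//P9/zgaMAP/+//+ODJ4AD/7//h4YPwAf/v/nPjg/gAAAf9//MH+AAAD8P/nwP4C3//xwfGAPgH/++fg8AAAAyAD7/gAAAAAAAPvn4AAAAIAA/+HwABAAAAD/4/AAcwAAAP/n+AAhAAAA/+a4AYgQAAD//+ADgCAAAP//8GeAAAAA///7//gAAAD/////fAAGAP/////+AAYA//////4AAAD/f////gAEAO9////+wAAALz/////AAABPP///8cGAAMOP///4B4AAm8fk//8HwACf4wD//8PgAD/zB///4+QAP/8////x+AB/7/////H4AP//////8QIA///////x9gD///////C2AP/z////+H4A8fP////4PACx8/////xwBoPz/////PAMg/P//////DiB8f///h/+eBjx///+f/vAHPB//////8AceA///+P/4Bw4A///4f/gHBgB///w//AcAAH///h/ABgAAH///D8ADAAAP//+PgAAAAB///8/AAAAAH///z/DAAAA////v88AAAH/////zwADAf///+CfgAEB////4P8AAAD/+////g=="/>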